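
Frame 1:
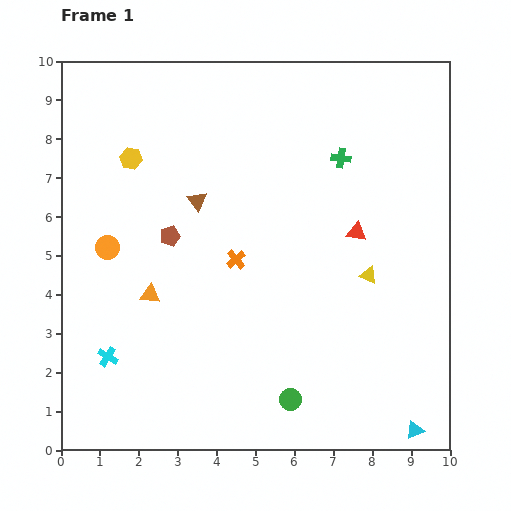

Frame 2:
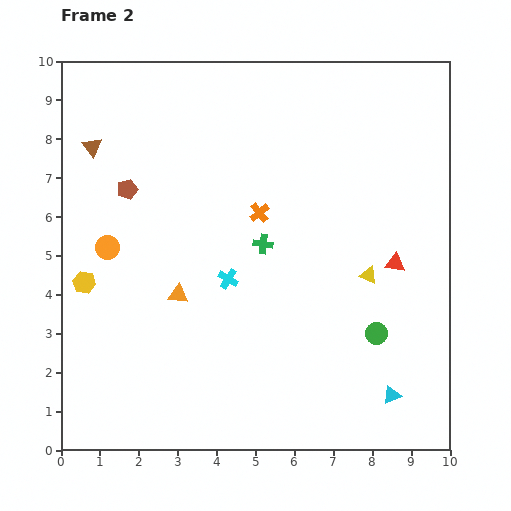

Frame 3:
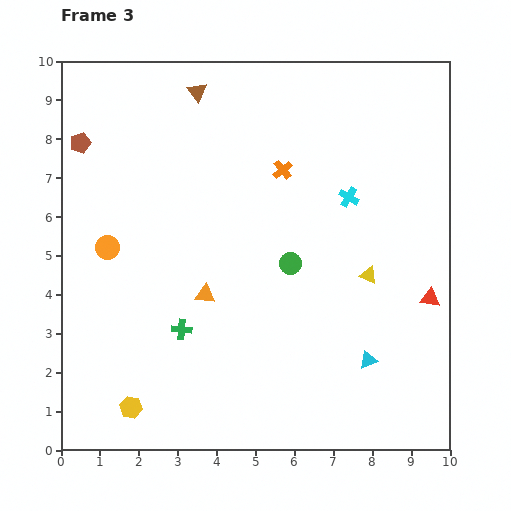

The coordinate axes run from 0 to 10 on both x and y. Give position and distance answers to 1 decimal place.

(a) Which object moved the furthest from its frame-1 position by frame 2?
the cyan cross

(moved 3.7; next 3.4)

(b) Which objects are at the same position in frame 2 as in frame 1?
the yellow triangle, the orange circle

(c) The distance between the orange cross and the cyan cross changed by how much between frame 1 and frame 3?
-2.3

Distance in frame 1: 4.1. Distance in frame 3: 1.8.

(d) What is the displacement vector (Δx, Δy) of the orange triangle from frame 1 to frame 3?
(1.4, 0.0)

The orange triangle was at (2.3, 4.0) in frame 1 and (3.7, 4.0) in frame 3.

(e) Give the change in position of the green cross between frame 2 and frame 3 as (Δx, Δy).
(-2.1, -2.2)

The green cross was at (5.2, 5.3) in frame 2 and (3.1, 3.1) in frame 3.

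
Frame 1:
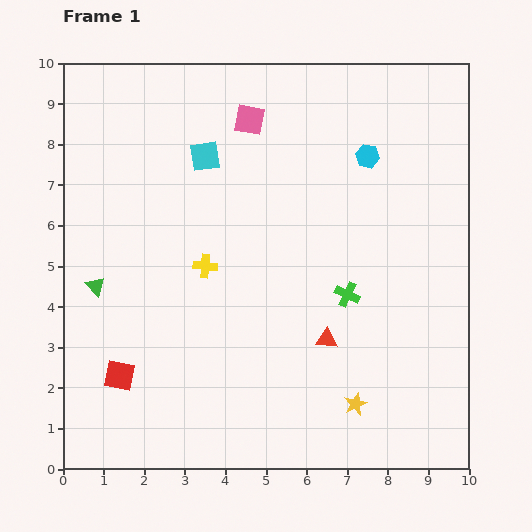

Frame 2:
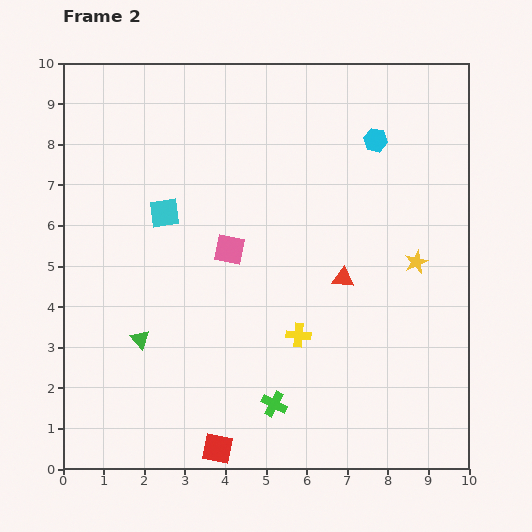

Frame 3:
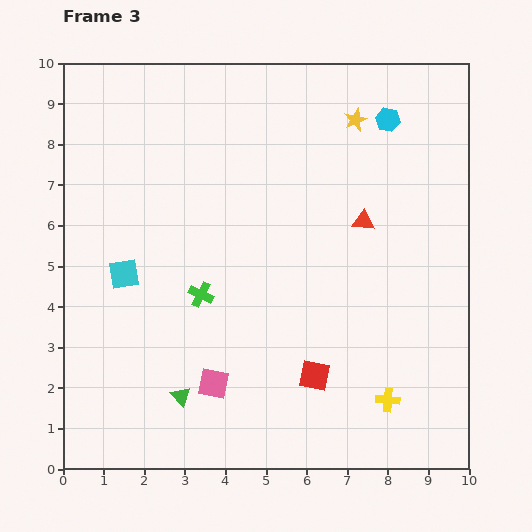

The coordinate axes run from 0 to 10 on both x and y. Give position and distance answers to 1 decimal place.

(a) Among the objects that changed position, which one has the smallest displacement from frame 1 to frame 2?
the cyan hexagon

(moved 0.4)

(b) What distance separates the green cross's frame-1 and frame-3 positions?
3.6

The green cross moved from (7.0, 4.3) to (3.4, 4.3), a distance of √(3.6² + 0.0²) ≈ 3.6.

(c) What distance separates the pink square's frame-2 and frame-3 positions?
3.3

The pink square moved from (4.1, 5.4) to (3.7, 2.1), a distance of √(0.4² + 3.3²) ≈ 3.3.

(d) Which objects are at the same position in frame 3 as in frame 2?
none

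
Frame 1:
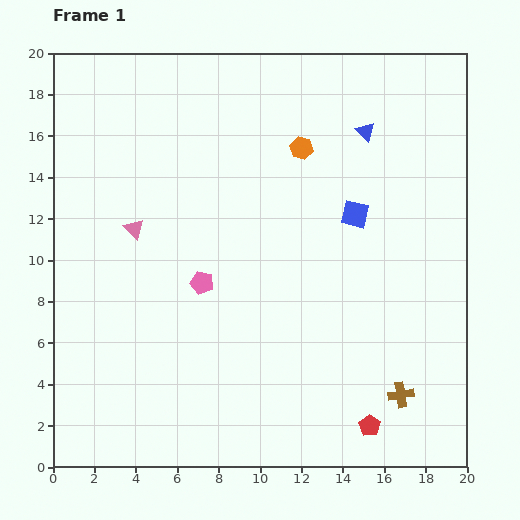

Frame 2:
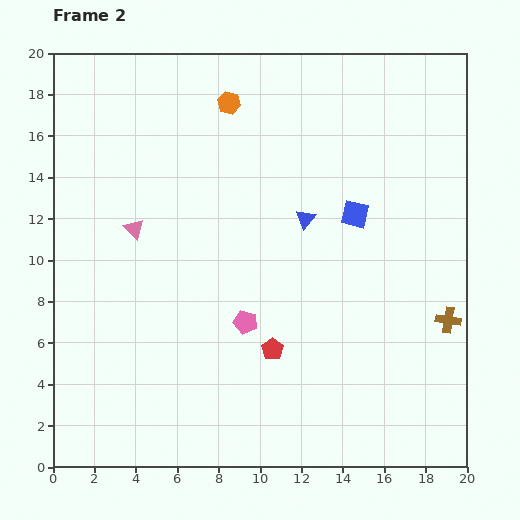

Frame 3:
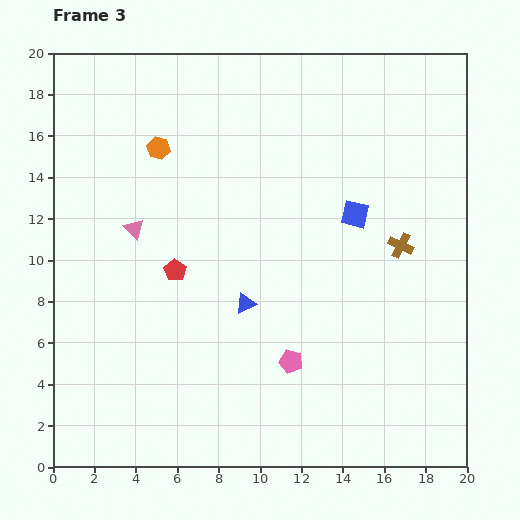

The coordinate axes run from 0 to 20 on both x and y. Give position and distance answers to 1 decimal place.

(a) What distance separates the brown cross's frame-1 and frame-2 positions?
4.3

The brown cross moved from (16.8, 3.5) to (19.1, 7.1), a distance of √(2.3² + 3.6²) ≈ 4.3.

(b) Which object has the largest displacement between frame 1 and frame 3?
the red pentagon

(moved 12.0; next 10.1)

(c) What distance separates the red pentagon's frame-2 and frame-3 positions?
6.0

The red pentagon moved from (10.6, 5.7) to (5.9, 9.5), a distance of √(4.7² + 3.8²) ≈ 6.0.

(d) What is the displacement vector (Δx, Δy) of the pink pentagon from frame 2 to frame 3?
(2.2, -1.9)

The pink pentagon was at (9.3, 7.0) in frame 2 and (11.5, 5.1) in frame 3.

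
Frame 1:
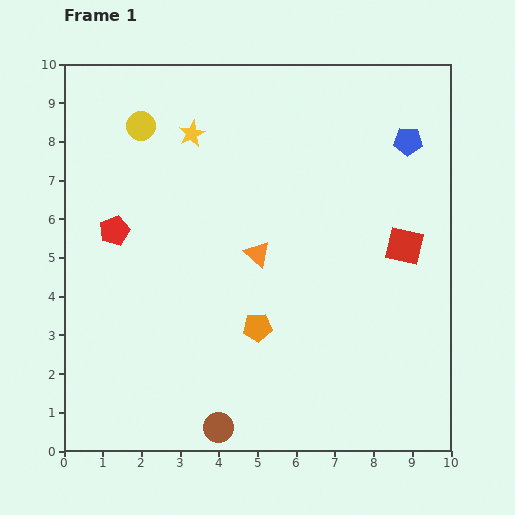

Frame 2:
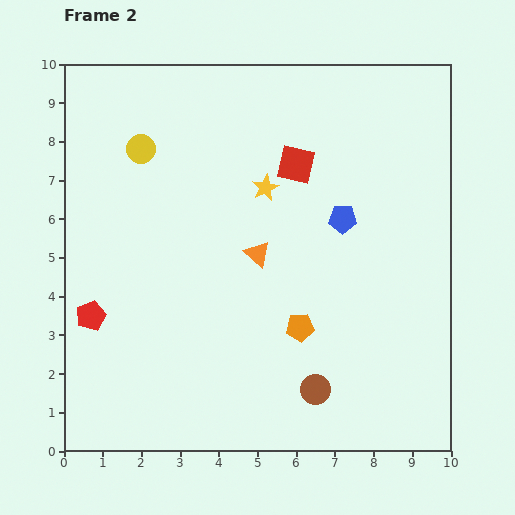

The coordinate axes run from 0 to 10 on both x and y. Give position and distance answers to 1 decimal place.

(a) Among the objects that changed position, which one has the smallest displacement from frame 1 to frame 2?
the yellow circle

(moved 0.6)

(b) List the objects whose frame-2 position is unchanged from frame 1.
the orange triangle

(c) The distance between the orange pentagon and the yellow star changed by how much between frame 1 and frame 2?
-1.6

Distance in frame 1: 5.3. Distance in frame 2: 3.7.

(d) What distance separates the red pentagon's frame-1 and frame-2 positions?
2.3

The red pentagon moved from (1.3, 5.7) to (0.7, 3.5), a distance of √(0.6² + 2.2²) ≈ 2.3.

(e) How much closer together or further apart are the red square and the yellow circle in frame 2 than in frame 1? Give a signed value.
-3.5

Distance in frame 1: 7.5. Distance in frame 2: 4.0.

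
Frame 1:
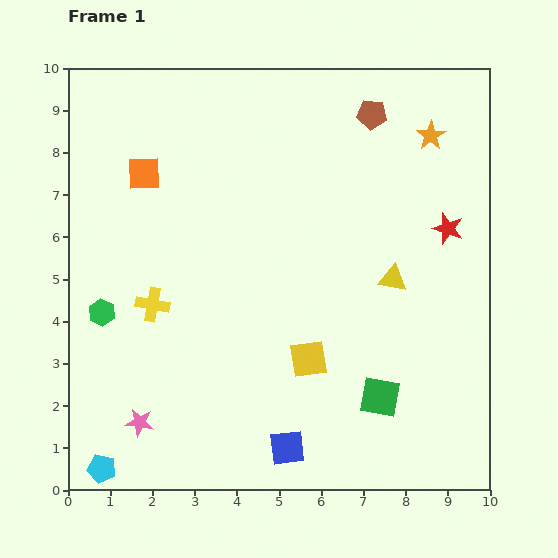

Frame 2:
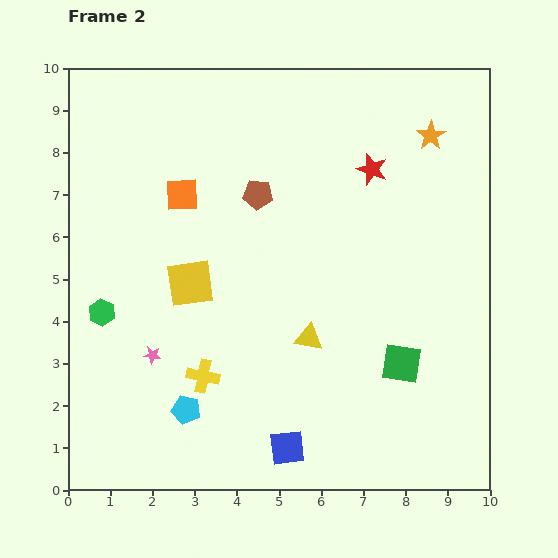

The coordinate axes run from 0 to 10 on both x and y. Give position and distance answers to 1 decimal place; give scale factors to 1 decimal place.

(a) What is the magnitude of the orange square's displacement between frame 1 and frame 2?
1.0

The orange square moved from (1.8, 7.5) to (2.7, 7.0), a distance of √(0.9² + 0.5²) ≈ 1.0.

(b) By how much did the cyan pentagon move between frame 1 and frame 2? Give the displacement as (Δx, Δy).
(2.0, 1.4)

The cyan pentagon was at (0.8, 0.5) in frame 1 and (2.8, 1.9) in frame 2.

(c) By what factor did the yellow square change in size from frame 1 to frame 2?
1.3×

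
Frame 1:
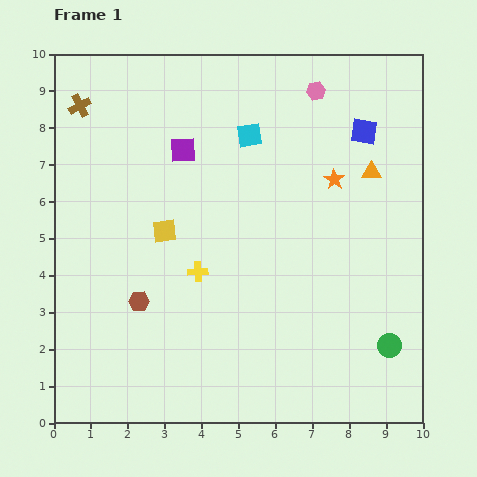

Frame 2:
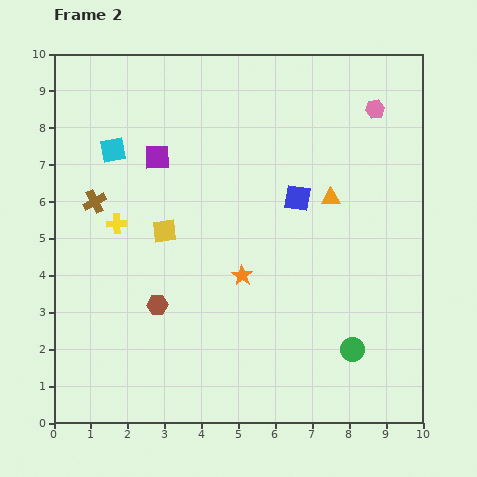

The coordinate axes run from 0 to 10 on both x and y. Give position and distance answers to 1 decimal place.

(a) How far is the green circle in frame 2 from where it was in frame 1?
1.0

The green circle moved from (9.1, 2.1) to (8.1, 2.0), a distance of √(1.0² + 0.1²) ≈ 1.0.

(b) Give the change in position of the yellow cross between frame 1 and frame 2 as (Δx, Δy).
(-2.2, 1.3)

The yellow cross was at (3.9, 4.1) in frame 1 and (1.7, 5.4) in frame 2.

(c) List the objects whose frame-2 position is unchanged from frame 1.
the yellow square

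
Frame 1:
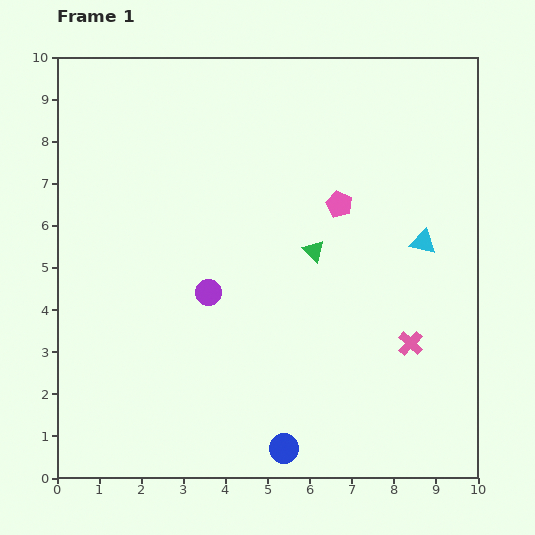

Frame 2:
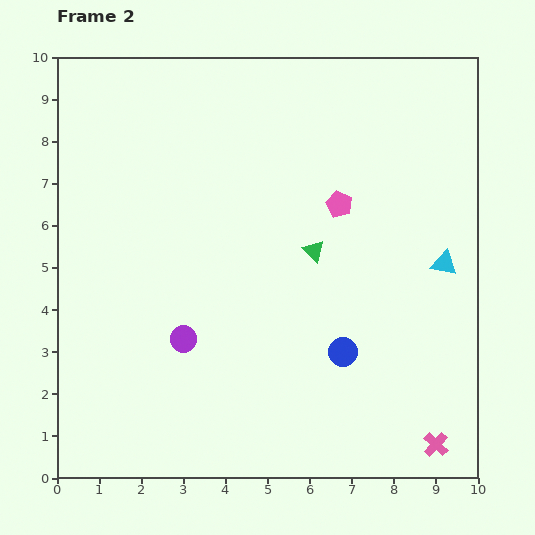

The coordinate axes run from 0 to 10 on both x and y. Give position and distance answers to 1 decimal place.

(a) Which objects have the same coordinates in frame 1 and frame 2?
the pink pentagon, the green triangle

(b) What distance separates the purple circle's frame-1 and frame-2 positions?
1.3

The purple circle moved from (3.6, 4.4) to (3.0, 3.3), a distance of √(0.6² + 1.1²) ≈ 1.3.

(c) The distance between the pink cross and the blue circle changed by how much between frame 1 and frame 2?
-0.8

Distance in frame 1: 3.9. Distance in frame 2: 3.1.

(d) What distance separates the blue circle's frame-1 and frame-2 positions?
2.7

The blue circle moved from (5.4, 0.7) to (6.8, 3.0), a distance of √(1.4² + 2.3²) ≈ 2.7.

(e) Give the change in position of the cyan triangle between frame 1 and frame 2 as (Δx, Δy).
(0.5, -0.5)

The cyan triangle was at (8.7, 5.6) in frame 1 and (9.2, 5.1) in frame 2.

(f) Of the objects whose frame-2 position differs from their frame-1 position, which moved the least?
the cyan triangle

(moved 0.7)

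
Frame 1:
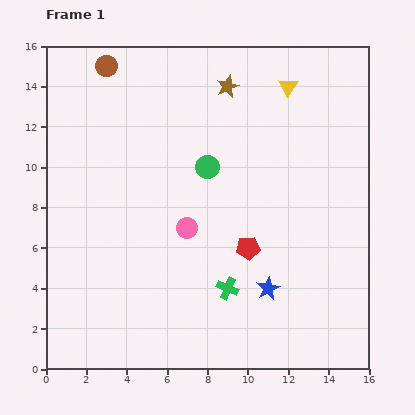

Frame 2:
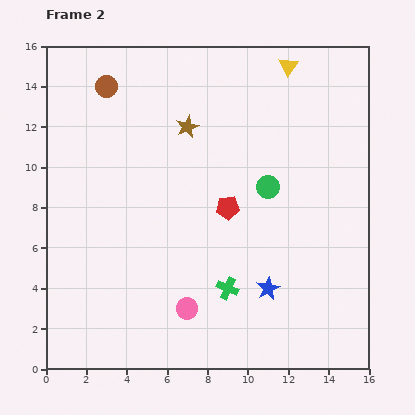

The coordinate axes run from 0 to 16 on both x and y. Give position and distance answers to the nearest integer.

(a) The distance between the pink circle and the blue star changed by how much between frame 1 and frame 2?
-1

Distance in frame 1: 5. Distance in frame 2: 4.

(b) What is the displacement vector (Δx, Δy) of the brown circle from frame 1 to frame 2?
(0, -1)

The brown circle was at (3, 15) in frame 1 and (3, 14) in frame 2.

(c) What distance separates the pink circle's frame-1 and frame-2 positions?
4

The pink circle moved from (7, 7) to (7, 3), a distance of √(0² + 4²) ≈ 4.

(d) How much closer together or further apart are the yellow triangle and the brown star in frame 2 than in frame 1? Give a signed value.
+3

Distance in frame 1: 3. Distance in frame 2: 6.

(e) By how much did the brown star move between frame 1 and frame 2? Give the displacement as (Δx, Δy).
(-2, -2)

The brown star was at (9, 14) in frame 1 and (7, 12) in frame 2.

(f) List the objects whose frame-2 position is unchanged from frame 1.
the blue star, the green cross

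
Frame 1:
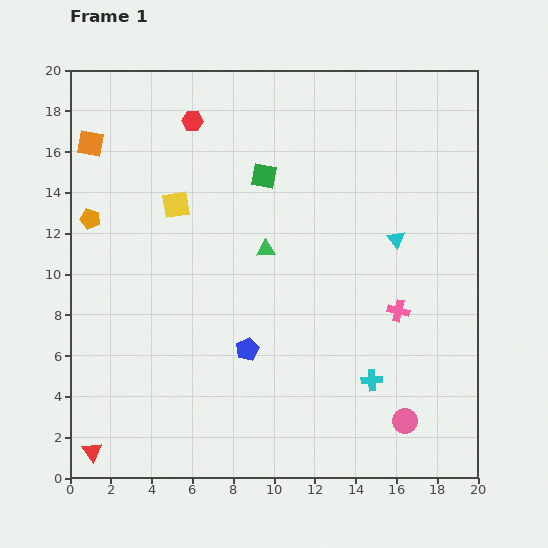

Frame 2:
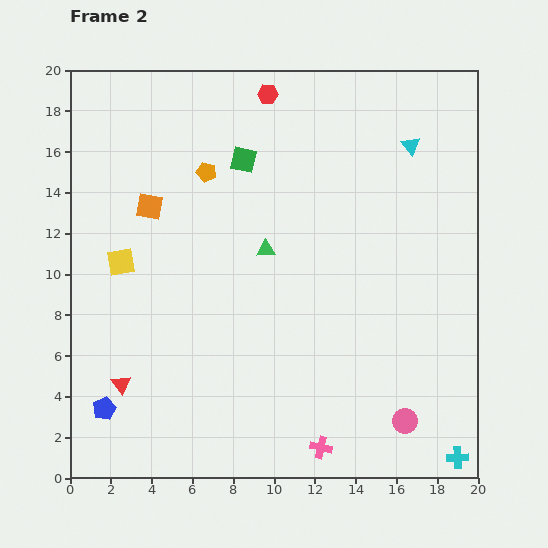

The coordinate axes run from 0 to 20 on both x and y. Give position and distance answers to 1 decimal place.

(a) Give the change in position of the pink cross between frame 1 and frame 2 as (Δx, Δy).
(-3.8, -6.7)

The pink cross was at (16.1, 8.2) in frame 1 and (12.3, 1.5) in frame 2.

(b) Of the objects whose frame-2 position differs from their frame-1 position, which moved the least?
the green square

(moved 1.3)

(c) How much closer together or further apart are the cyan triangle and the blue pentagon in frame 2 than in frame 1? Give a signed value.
+10.7

Distance in frame 1: 9.1. Distance in frame 2: 19.8.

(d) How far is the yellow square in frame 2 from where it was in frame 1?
3.9

The yellow square moved from (5.2, 13.4) to (2.5, 10.6), a distance of √(2.7² + 2.8²) ≈ 3.9.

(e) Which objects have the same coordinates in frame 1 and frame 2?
the pink circle, the green triangle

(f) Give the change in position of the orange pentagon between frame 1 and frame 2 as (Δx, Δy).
(5.7, 2.3)

The orange pentagon was at (1.0, 12.7) in frame 1 and (6.7, 15.0) in frame 2.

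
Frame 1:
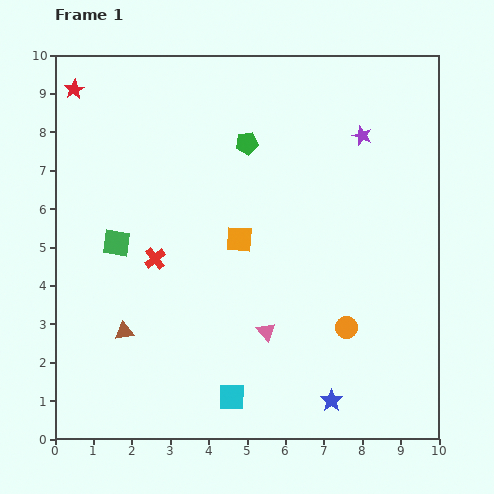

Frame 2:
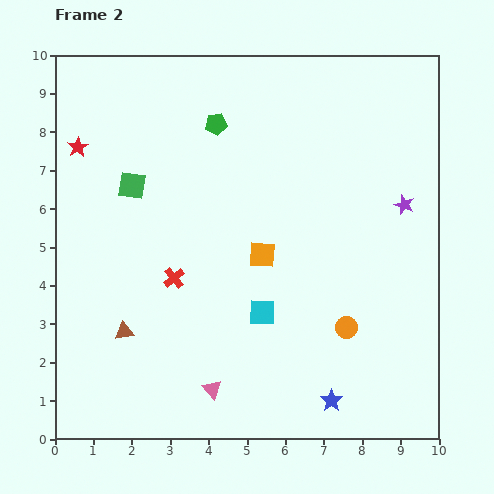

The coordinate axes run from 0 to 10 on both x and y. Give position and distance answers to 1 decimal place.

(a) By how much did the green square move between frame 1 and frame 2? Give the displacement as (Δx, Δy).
(0.4, 1.5)

The green square was at (1.6, 5.1) in frame 1 and (2.0, 6.6) in frame 2.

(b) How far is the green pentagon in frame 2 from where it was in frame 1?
0.9

The green pentagon moved from (5.0, 7.7) to (4.2, 8.2), a distance of √(0.8² + 0.5²) ≈ 0.9.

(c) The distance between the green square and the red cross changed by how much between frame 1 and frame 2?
+1.5

Distance in frame 1: 1.1. Distance in frame 2: 2.6.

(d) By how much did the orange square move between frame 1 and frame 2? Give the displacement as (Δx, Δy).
(0.6, -0.4)

The orange square was at (4.8, 5.2) in frame 1 and (5.4, 4.8) in frame 2.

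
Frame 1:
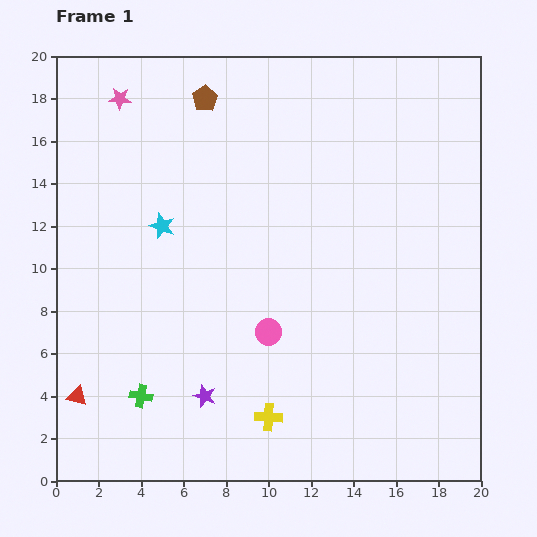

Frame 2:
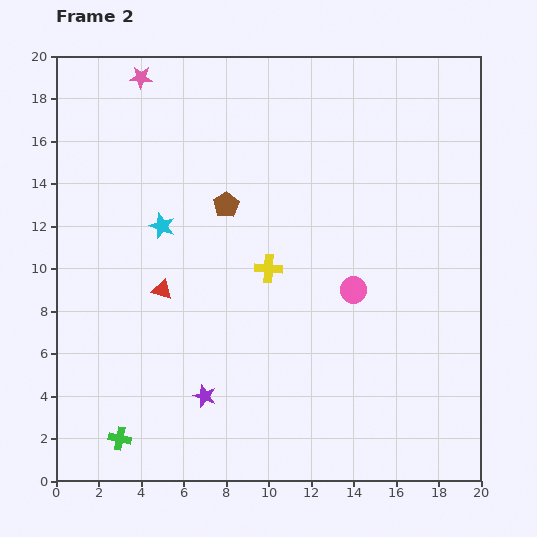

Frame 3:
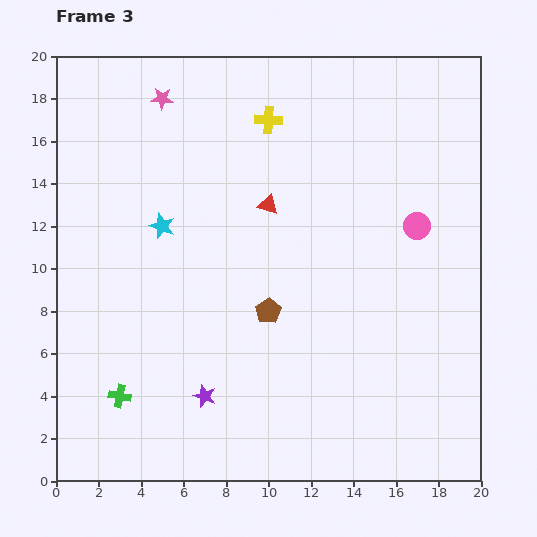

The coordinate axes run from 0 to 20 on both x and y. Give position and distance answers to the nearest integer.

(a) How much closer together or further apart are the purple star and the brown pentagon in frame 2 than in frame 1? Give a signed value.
-5

Distance in frame 1: 14. Distance in frame 2: 9.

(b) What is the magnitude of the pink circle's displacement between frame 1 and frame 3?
9

The pink circle moved from (10, 7) to (17, 12), a distance of √(7² + 5²) ≈ 9.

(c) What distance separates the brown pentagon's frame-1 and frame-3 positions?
10

The brown pentagon moved from (7, 18) to (10, 8), a distance of √(3² + 10²) ≈ 10.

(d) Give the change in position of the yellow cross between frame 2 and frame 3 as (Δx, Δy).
(0, 7)

The yellow cross was at (10, 10) in frame 2 and (10, 17) in frame 3.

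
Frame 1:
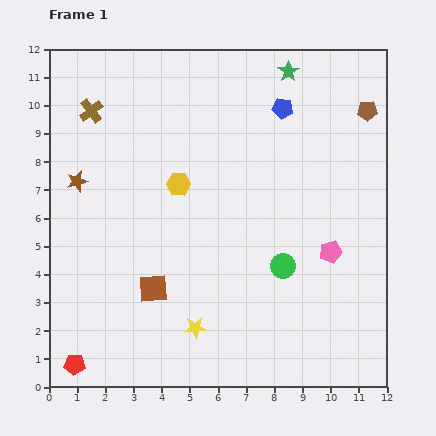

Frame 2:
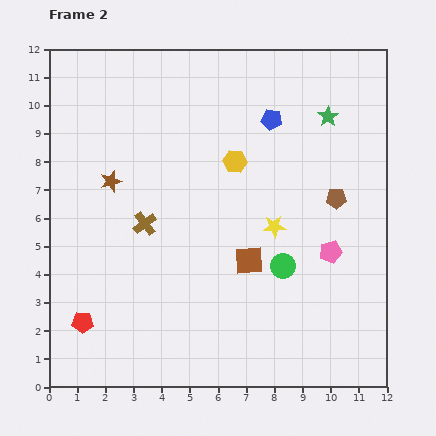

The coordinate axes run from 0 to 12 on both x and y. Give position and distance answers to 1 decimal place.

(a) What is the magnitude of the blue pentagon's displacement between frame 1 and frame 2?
0.6

The blue pentagon moved from (8.3, 9.9) to (7.9, 9.5), a distance of √(0.4² + 0.4²) ≈ 0.6.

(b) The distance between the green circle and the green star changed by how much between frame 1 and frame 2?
-1.4

Distance in frame 1: 6.9. Distance in frame 2: 5.5.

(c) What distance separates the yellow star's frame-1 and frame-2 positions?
4.6

The yellow star moved from (5.2, 2.1) to (8.0, 5.7), a distance of √(2.8² + 3.6²) ≈ 4.6.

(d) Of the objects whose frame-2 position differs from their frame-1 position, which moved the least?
the blue pentagon

(moved 0.6)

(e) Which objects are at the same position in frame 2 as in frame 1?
the green circle, the pink pentagon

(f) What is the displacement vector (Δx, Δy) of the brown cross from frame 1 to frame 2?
(1.9, -4.0)

The brown cross was at (1.5, 9.8) in frame 1 and (3.4, 5.8) in frame 2.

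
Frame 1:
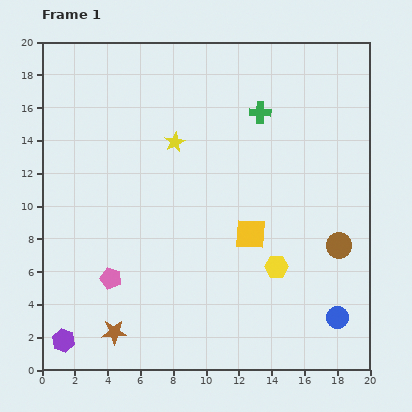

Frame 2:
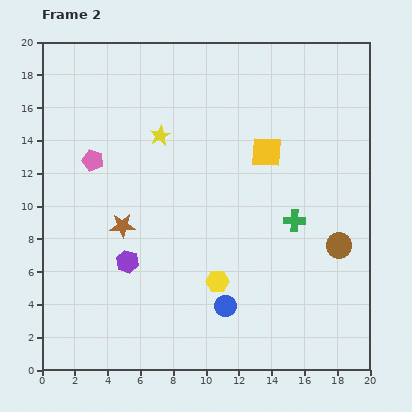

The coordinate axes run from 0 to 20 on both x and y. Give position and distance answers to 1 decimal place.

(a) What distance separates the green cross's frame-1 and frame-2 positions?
6.9

The green cross moved from (13.3, 15.7) to (15.4, 9.1), a distance of √(2.1² + 6.6²) ≈ 6.9.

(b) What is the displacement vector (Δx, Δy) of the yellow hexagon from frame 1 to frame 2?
(-3.6, -0.9)

The yellow hexagon was at (14.3, 6.3) in frame 1 and (10.7, 5.4) in frame 2.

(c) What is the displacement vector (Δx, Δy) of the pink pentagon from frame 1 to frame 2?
(-1.1, 7.2)

The pink pentagon was at (4.2, 5.6) in frame 1 and (3.1, 12.8) in frame 2.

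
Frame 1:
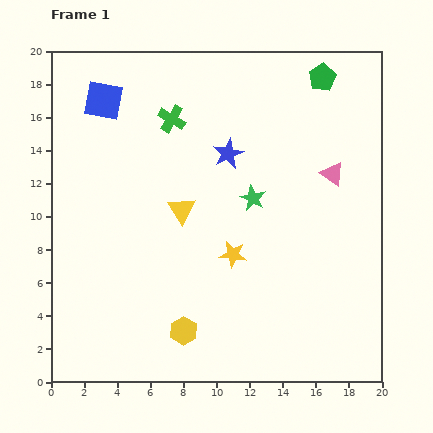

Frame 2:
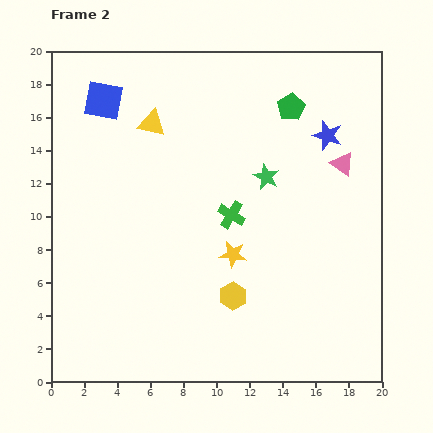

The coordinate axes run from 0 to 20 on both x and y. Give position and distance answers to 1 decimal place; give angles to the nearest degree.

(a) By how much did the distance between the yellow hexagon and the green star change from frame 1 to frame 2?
-1.5

Distance in frame 1: 9.0. Distance in frame 2: 7.5.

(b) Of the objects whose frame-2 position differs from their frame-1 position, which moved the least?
the pink triangle

(moved 0.8)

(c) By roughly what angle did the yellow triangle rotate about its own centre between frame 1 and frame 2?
44° counter-clockwise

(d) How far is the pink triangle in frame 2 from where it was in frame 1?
0.8

The pink triangle moved from (17.0, 12.6) to (17.6, 13.2), a distance of √(0.6² + 0.6²) ≈ 0.8.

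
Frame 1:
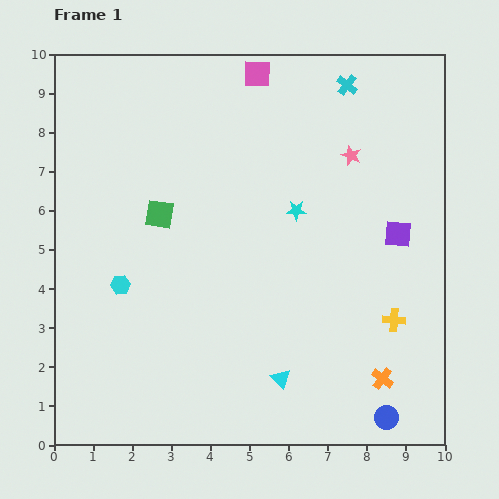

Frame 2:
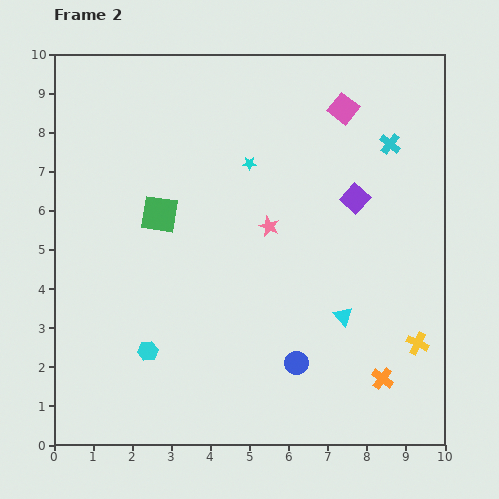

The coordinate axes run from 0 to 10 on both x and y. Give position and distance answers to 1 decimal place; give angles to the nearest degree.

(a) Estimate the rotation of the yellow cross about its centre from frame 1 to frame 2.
21° clockwise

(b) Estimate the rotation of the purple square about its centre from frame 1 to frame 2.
37° clockwise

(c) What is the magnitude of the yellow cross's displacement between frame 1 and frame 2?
0.8

The yellow cross moved from (8.7, 3.2) to (9.3, 2.6), a distance of √(0.6² + 0.6²) ≈ 0.8.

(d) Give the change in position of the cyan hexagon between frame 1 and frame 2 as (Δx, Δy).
(0.7, -1.7)

The cyan hexagon was at (1.7, 4.1) in frame 1 and (2.4, 2.4) in frame 2.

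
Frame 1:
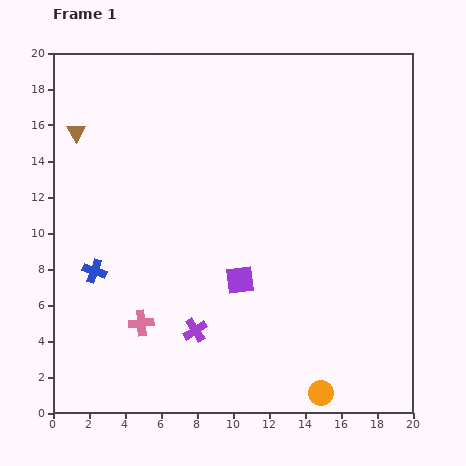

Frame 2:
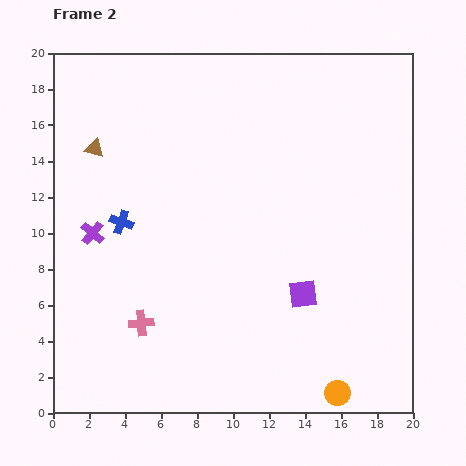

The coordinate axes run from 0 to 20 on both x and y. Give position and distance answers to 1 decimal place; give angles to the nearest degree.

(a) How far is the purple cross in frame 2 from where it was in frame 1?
7.9

The purple cross moved from (7.9, 4.6) to (2.2, 10.0), a distance of √(5.7² + 5.4²) ≈ 7.9.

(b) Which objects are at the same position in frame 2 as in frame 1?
the pink cross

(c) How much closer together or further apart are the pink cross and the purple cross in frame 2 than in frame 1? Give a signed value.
+2.7

Distance in frame 1: 3.0. Distance in frame 2: 5.7.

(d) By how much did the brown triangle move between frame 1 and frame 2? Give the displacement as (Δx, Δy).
(1.0, -0.9)

The brown triangle was at (1.3, 15.6) in frame 1 and (2.3, 14.7) in frame 2.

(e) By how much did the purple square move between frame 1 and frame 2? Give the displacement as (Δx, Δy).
(3.5, -0.8)

The purple square was at (10.4, 7.4) in frame 1 and (13.9, 6.6) in frame 2.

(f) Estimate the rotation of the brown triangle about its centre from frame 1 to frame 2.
43° counter-clockwise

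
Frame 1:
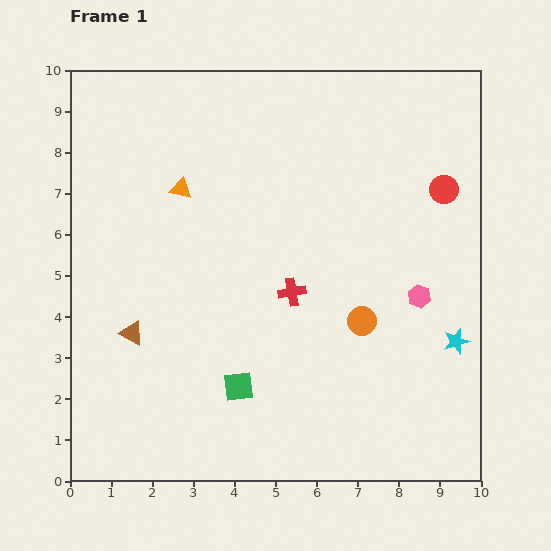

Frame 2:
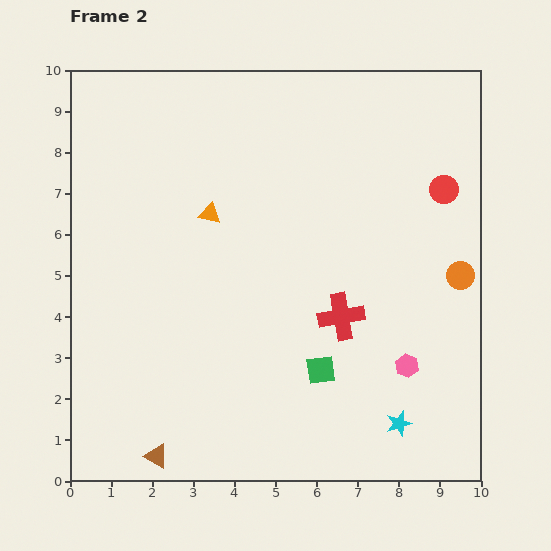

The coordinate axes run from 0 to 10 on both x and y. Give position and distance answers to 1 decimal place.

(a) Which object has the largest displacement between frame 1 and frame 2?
the brown triangle

(moved 3.1; next 2.6)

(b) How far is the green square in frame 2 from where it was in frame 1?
2.0

The green square moved from (4.1, 2.3) to (6.1, 2.7), a distance of √(2.0² + 0.4²) ≈ 2.0.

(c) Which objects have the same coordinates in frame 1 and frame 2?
the red circle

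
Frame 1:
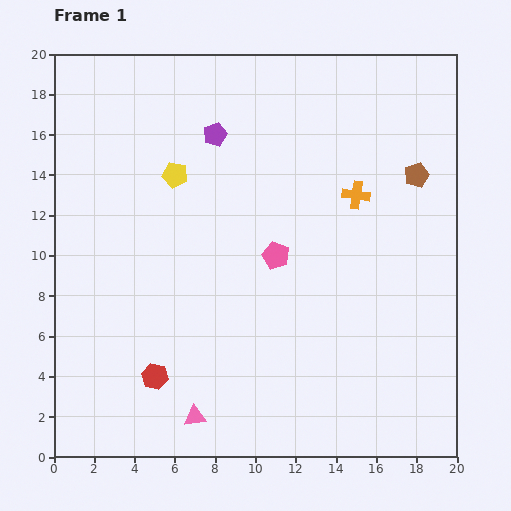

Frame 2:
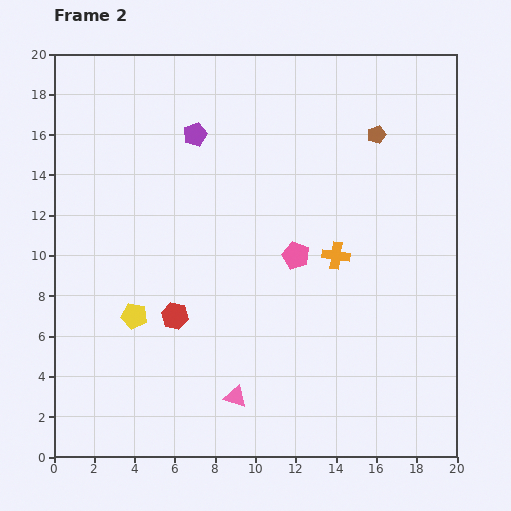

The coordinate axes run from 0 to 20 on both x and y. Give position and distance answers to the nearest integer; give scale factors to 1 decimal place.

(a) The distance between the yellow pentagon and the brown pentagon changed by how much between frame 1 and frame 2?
+3

Distance in frame 1: 12. Distance in frame 2: 15.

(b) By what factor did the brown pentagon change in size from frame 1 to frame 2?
0.7×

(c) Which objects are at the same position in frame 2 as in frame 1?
none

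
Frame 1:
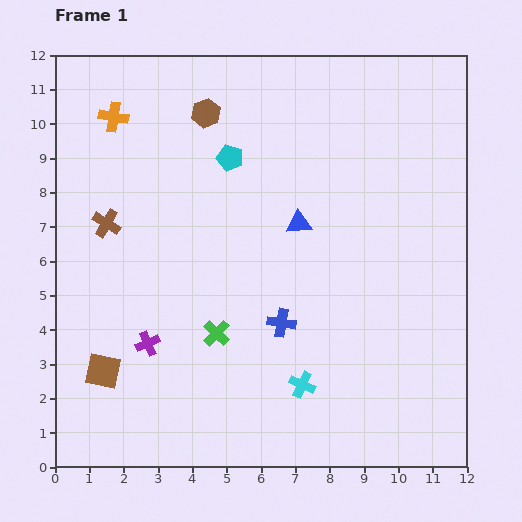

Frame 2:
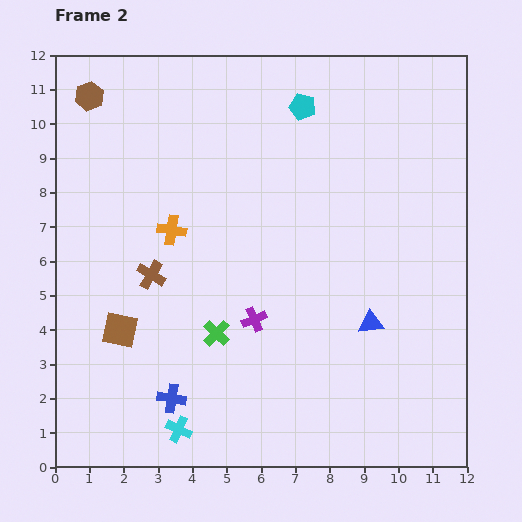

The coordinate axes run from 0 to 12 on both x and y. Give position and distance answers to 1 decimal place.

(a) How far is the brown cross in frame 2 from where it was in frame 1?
2.0

The brown cross moved from (1.5, 7.1) to (2.8, 5.6), a distance of √(1.3² + 1.5²) ≈ 2.0.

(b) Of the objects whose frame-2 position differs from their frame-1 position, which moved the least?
the brown square

(moved 1.3)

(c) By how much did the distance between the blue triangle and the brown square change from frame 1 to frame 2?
+0.2

Distance in frame 1: 7.1. Distance in frame 2: 7.3.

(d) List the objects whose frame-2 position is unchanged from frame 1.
the green cross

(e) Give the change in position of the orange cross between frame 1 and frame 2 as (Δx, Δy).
(1.7, -3.3)

The orange cross was at (1.7, 10.2) in frame 1 and (3.4, 6.9) in frame 2.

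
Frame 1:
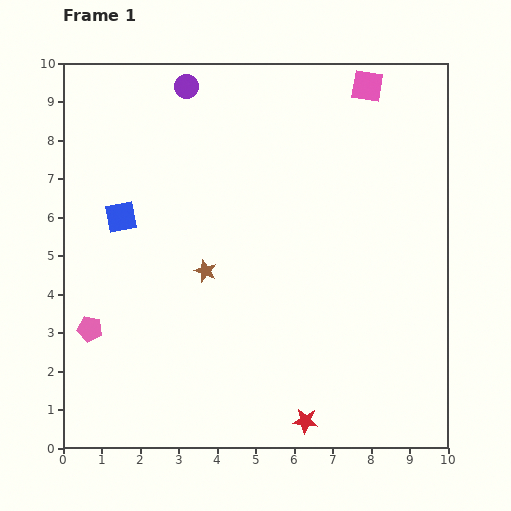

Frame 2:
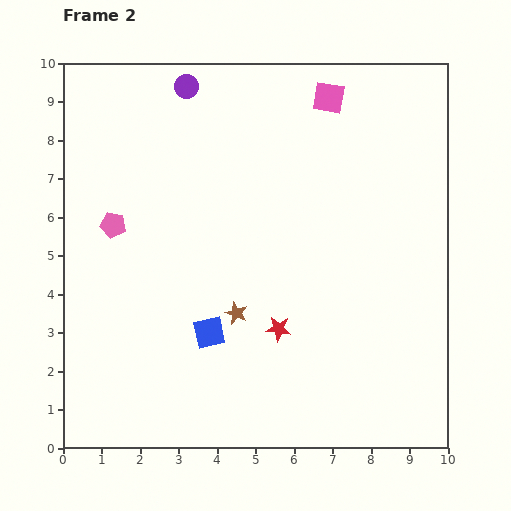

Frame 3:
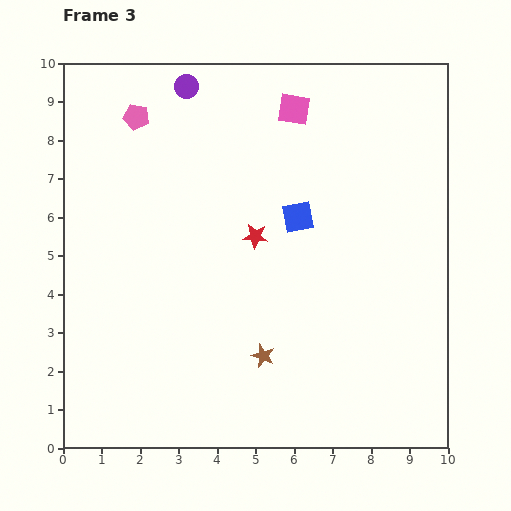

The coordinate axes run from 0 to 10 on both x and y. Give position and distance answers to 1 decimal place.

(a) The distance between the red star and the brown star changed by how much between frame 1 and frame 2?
-3.5

Distance in frame 1: 4.7. Distance in frame 2: 1.2.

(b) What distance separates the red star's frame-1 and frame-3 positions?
5.0

The red star moved from (6.3, 0.7) to (5.0, 5.5), a distance of √(1.3² + 4.8²) ≈ 5.0.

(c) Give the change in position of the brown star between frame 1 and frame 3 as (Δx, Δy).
(1.5, -2.2)

The brown star was at (3.7, 4.6) in frame 1 and (5.2, 2.4) in frame 3.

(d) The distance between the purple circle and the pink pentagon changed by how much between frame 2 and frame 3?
-2.6

Distance in frame 2: 4.1. Distance in frame 3: 1.5.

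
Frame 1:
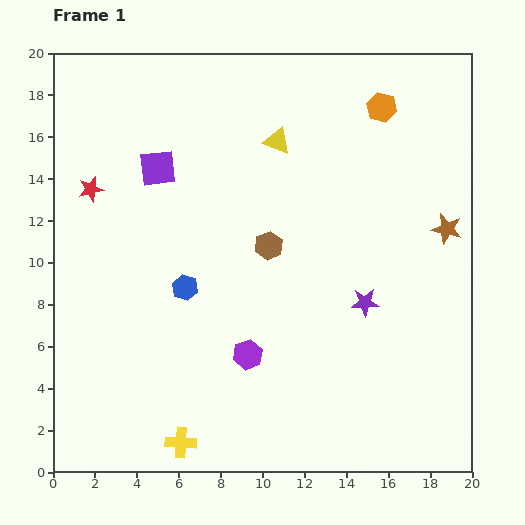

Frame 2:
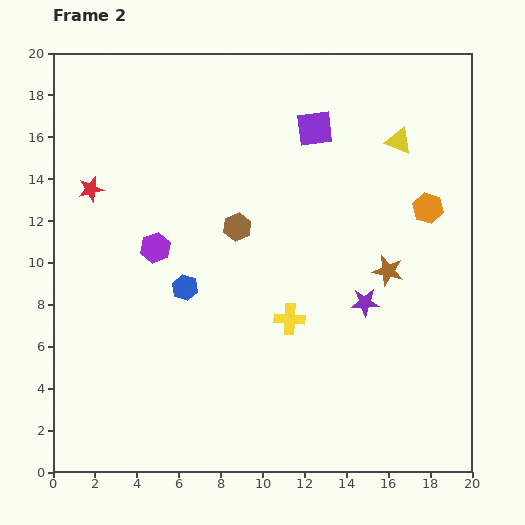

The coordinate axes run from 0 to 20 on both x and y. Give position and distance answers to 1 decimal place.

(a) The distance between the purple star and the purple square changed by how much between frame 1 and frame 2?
-3.2

Distance in frame 1: 11.8. Distance in frame 2: 8.6.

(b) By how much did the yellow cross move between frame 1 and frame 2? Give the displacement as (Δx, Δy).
(5.2, 5.9)

The yellow cross was at (6.1, 1.4) in frame 1 and (11.3, 7.3) in frame 2.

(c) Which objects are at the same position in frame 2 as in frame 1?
the blue hexagon, the red star, the purple star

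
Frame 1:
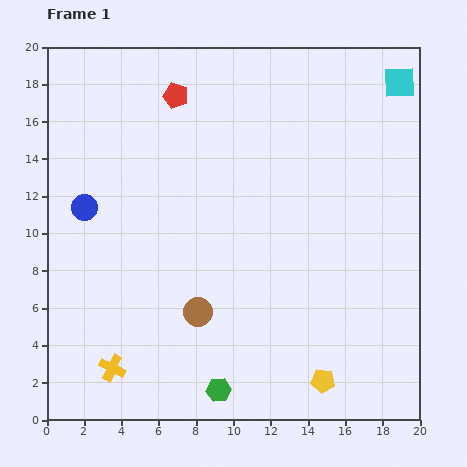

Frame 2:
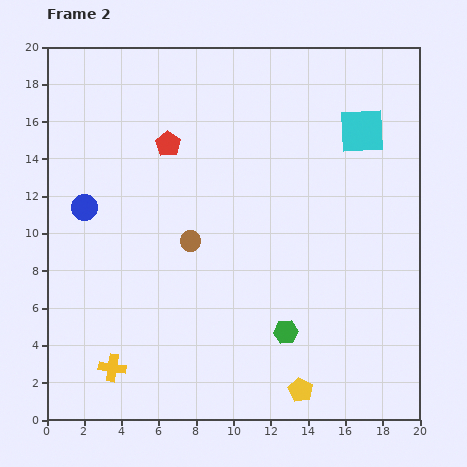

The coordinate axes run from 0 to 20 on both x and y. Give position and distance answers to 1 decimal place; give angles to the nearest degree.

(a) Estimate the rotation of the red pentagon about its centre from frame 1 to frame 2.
17° clockwise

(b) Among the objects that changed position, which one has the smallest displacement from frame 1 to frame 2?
the yellow pentagon

(moved 1.3)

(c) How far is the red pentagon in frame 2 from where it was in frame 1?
2.6

The red pentagon moved from (6.9, 17.4) to (6.5, 14.8), a distance of √(0.4² + 2.6²) ≈ 2.6.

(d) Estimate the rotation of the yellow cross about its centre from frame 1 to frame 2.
17° counter-clockwise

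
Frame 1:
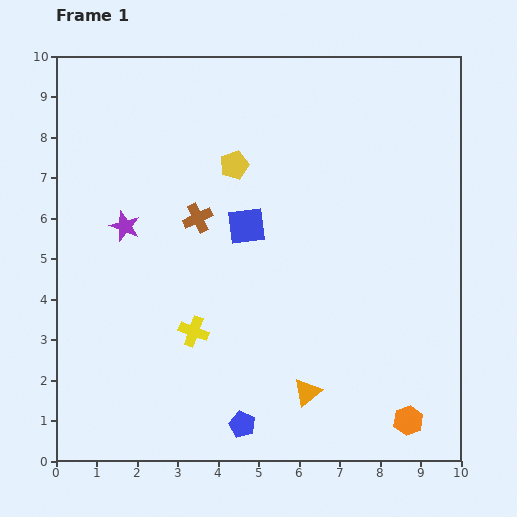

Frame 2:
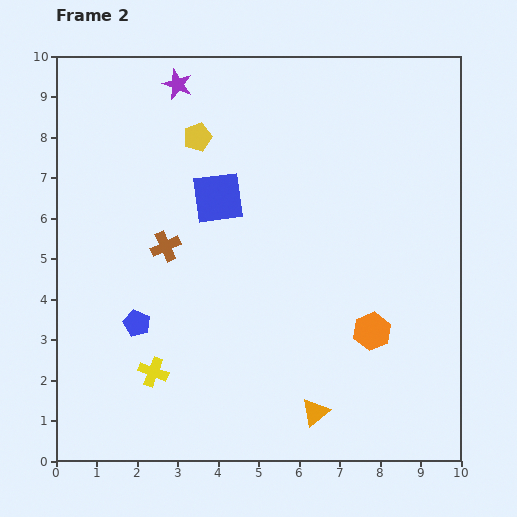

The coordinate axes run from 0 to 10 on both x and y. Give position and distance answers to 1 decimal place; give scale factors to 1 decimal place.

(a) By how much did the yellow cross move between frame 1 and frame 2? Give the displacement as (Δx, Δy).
(-1.0, -1.0)

The yellow cross was at (3.4, 3.2) in frame 1 and (2.4, 2.2) in frame 2.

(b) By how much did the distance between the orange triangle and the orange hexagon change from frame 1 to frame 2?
-0.2

Distance in frame 1: 2.6. Distance in frame 2: 2.4.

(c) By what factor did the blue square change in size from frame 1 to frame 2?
1.4×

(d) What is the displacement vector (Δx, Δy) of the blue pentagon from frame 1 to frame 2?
(-2.6, 2.5)

The blue pentagon was at (4.6, 0.9) in frame 1 and (2.0, 3.4) in frame 2.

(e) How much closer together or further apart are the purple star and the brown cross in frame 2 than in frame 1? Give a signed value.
+2.2

Distance in frame 1: 1.8. Distance in frame 2: 4.0.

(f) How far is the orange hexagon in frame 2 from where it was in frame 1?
2.4

The orange hexagon moved from (8.7, 1.0) to (7.8, 3.2), a distance of √(0.9² + 2.2²) ≈ 2.4.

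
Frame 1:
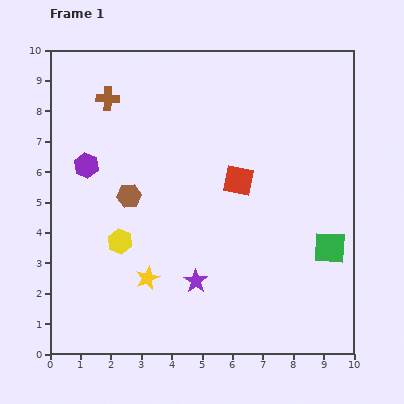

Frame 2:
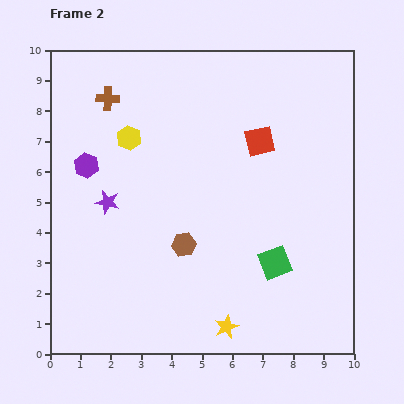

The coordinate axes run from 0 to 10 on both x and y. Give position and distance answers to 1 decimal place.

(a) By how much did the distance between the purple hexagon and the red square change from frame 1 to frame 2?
+0.8

Distance in frame 1: 5.0. Distance in frame 2: 5.8.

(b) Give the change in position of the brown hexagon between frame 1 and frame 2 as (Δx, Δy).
(1.8, -1.6)

The brown hexagon was at (2.6, 5.2) in frame 1 and (4.4, 3.6) in frame 2.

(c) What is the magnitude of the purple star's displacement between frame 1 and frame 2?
3.9

The purple star moved from (4.8, 2.4) to (1.9, 5.0), a distance of √(2.9² + 2.6²) ≈ 3.9.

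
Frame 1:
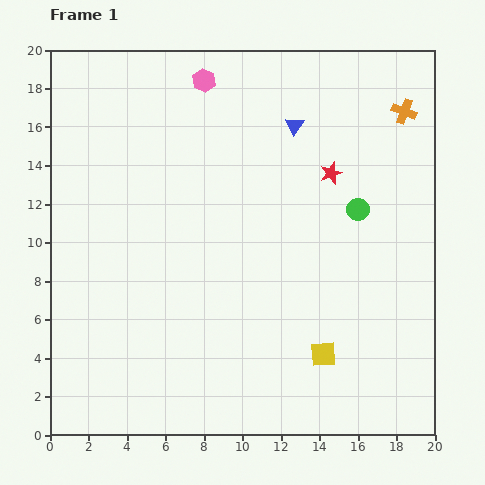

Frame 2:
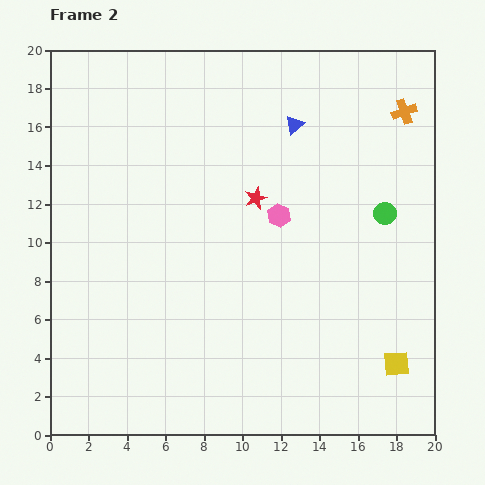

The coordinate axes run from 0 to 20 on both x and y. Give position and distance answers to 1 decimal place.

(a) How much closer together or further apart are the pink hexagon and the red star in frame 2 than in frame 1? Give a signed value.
-6.7

Distance in frame 1: 8.2. Distance in frame 2: 1.5.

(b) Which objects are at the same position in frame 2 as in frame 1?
the orange cross, the blue triangle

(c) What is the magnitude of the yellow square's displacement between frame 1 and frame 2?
3.8

The yellow square moved from (14.2, 4.2) to (18.0, 3.7), a distance of √(3.8² + 0.5²) ≈ 3.8.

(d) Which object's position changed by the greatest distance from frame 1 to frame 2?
the pink hexagon

(moved 8.0; next 4.1)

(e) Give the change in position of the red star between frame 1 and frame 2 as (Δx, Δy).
(-3.9, -1.3)

The red star was at (14.6, 13.6) in frame 1 and (10.7, 12.3) in frame 2.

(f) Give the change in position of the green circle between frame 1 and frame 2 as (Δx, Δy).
(1.4, -0.2)

The green circle was at (16.0, 11.7) in frame 1 and (17.4, 11.5) in frame 2.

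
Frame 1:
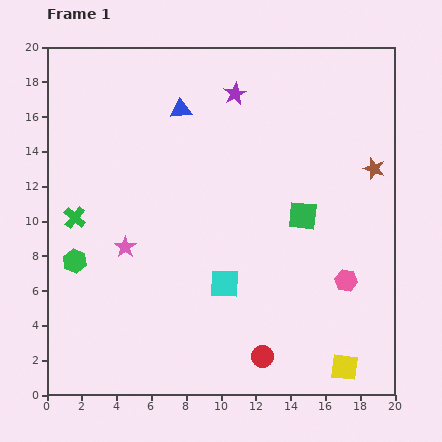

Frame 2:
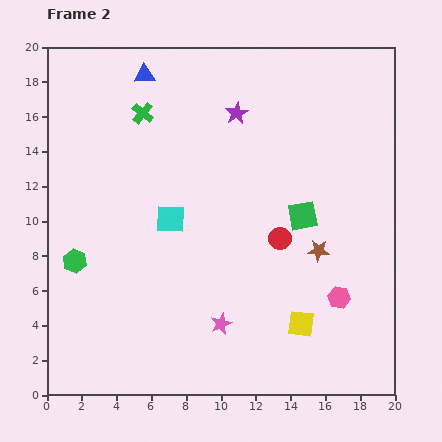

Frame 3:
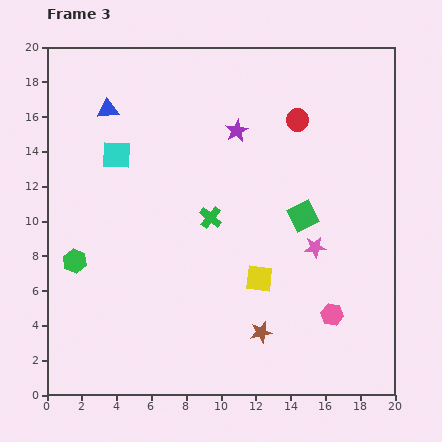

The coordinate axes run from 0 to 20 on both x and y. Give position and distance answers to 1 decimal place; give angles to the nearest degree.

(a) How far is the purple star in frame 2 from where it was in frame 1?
1.1

The purple star moved from (10.8, 17.3) to (10.9, 16.2), a distance of √(0.1² + 1.1²) ≈ 1.1.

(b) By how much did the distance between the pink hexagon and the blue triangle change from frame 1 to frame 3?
+3.9

Distance in frame 1: 13.6. Distance in frame 3: 17.5.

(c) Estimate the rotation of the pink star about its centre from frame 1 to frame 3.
30° clockwise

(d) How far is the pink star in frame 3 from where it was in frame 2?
7.0

The pink star moved from (10.0, 4.1) to (15.4, 8.5), a distance of √(5.4² + 4.4²) ≈ 7.0.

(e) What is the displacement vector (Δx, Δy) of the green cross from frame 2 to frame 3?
(3.9, -6.0)

The green cross was at (5.5, 16.2) in frame 2 and (9.4, 10.2) in frame 3.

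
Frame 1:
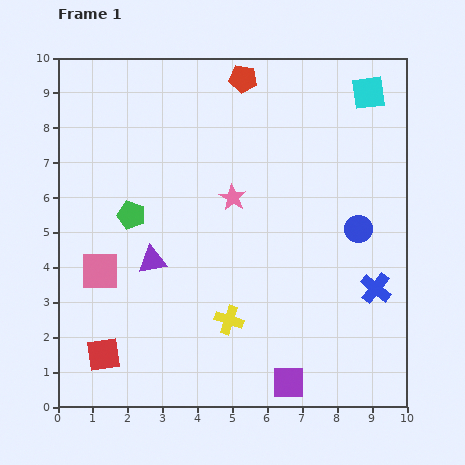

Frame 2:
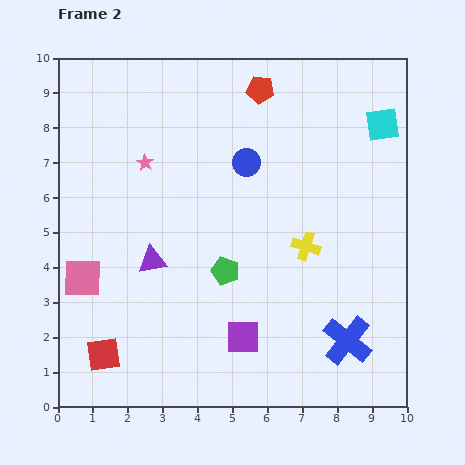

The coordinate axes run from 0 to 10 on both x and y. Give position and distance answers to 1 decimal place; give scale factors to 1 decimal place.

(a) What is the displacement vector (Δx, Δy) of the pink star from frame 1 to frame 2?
(-2.5, 1.0)

The pink star was at (5.0, 6.0) in frame 1 and (2.5, 7.0) in frame 2.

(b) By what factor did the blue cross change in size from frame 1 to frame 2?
1.6×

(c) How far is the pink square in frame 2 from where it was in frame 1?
0.5

The pink square moved from (1.2, 3.9) to (0.7, 3.7), a distance of √(0.5² + 0.2²) ≈ 0.5.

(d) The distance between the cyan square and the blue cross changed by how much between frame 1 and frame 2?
+0.7

Distance in frame 1: 5.6. Distance in frame 2: 6.3.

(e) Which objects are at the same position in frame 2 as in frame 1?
the purple triangle, the red square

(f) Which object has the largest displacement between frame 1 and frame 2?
the blue circle

(moved 3.7; next 3.1)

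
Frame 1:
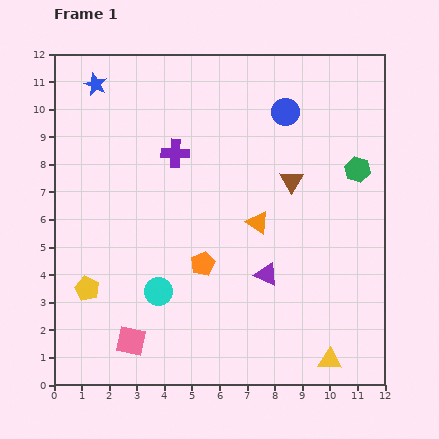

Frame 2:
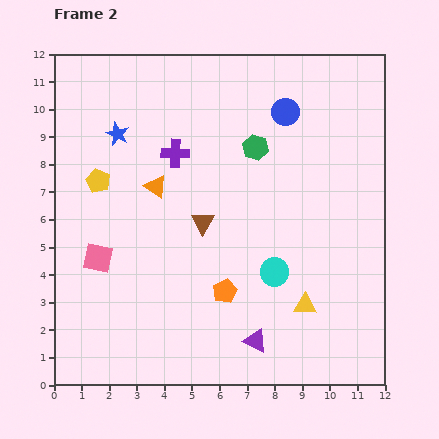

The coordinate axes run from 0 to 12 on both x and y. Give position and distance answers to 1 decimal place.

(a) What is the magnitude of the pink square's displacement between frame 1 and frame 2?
3.2

The pink square moved from (2.8, 1.6) to (1.6, 4.6), a distance of √(1.2² + 3.0²) ≈ 3.2.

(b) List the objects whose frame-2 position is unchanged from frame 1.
the purple cross, the blue circle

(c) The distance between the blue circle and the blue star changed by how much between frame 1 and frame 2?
-0.8

Distance in frame 1: 7.0. Distance in frame 2: 6.2.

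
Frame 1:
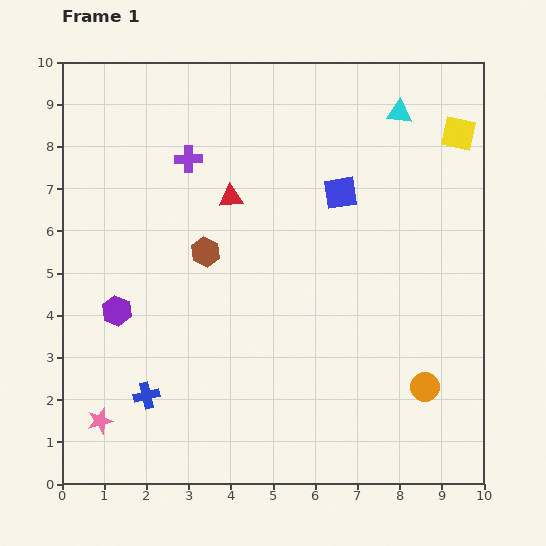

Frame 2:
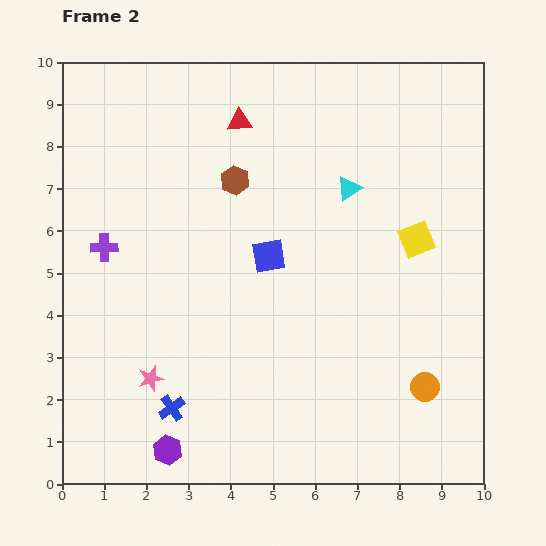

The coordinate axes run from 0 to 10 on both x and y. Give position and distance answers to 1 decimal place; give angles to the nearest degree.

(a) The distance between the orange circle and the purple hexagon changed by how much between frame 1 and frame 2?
-1.2

Distance in frame 1: 7.5. Distance in frame 2: 6.3.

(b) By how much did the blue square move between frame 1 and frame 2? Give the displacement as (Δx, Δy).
(-1.7, -1.5)

The blue square was at (6.6, 6.9) in frame 1 and (4.9, 5.4) in frame 2.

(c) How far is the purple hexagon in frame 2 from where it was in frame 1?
3.5

The purple hexagon moved from (1.3, 4.1) to (2.5, 0.8), a distance of √(1.2² + 3.3²) ≈ 3.5.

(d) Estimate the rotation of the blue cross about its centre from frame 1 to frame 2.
21° counter-clockwise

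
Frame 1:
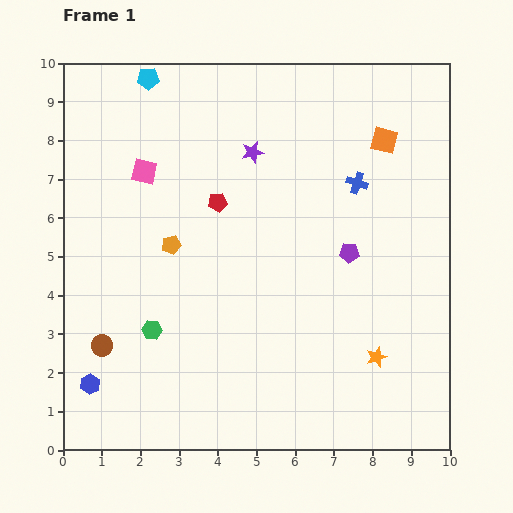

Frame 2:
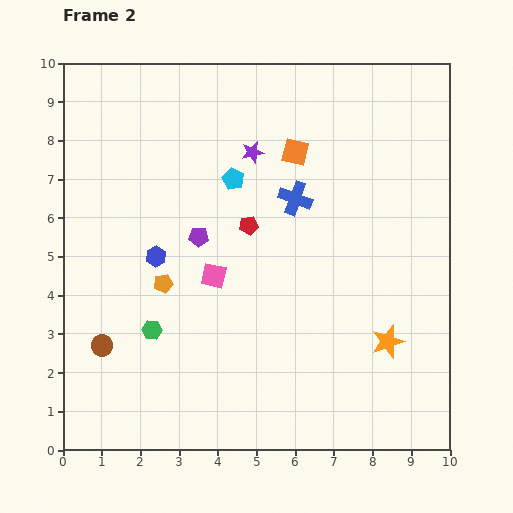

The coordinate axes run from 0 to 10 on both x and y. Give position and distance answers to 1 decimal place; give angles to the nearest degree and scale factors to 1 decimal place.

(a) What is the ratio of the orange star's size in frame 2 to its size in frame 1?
1.6×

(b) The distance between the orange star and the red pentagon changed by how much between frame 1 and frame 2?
-1.0

Distance in frame 1: 5.7. Distance in frame 2: 4.7.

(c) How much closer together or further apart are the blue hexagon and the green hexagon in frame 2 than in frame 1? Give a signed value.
-0.2

Distance in frame 1: 2.1. Distance in frame 2: 1.9.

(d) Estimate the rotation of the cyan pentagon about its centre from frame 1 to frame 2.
28° clockwise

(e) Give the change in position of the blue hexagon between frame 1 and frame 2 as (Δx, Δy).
(1.7, 3.3)

The blue hexagon was at (0.7, 1.7) in frame 1 and (2.4, 5.0) in frame 2.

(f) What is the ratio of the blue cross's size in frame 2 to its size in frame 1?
1.6×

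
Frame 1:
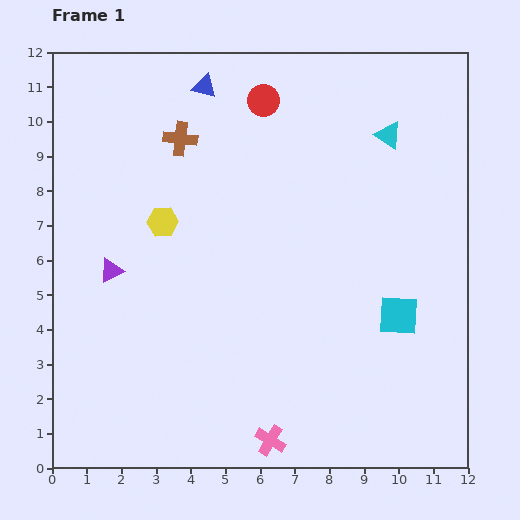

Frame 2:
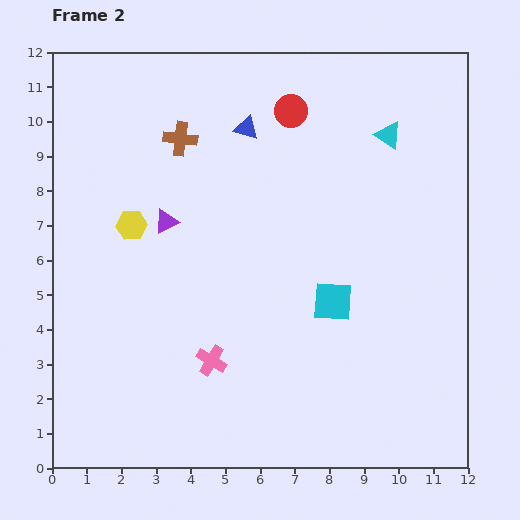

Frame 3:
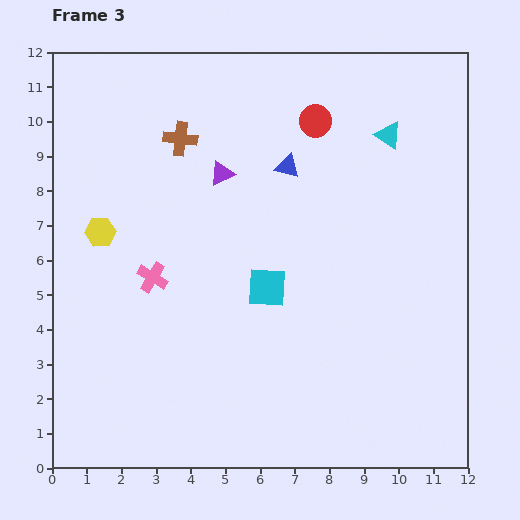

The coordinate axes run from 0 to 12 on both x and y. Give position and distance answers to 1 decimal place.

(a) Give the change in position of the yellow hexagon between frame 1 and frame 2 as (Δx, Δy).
(-0.9, -0.1)

The yellow hexagon was at (3.2, 7.1) in frame 1 and (2.3, 7.0) in frame 2.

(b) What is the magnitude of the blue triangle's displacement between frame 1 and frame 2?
1.7

The blue triangle moved from (4.4, 11.0) to (5.6, 9.8), a distance of √(1.2² + 1.2²) ≈ 1.7.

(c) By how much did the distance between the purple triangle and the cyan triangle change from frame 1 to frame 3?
-4.0

Distance in frame 1: 8.9. Distance in frame 3: 4.9.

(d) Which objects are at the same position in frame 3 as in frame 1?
the cyan triangle, the brown cross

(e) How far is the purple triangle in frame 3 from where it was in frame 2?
2.1

The purple triangle moved from (3.3, 7.1) to (4.9, 8.5), a distance of √(1.6² + 1.4²) ≈ 2.1.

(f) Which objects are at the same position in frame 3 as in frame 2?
the cyan triangle, the brown cross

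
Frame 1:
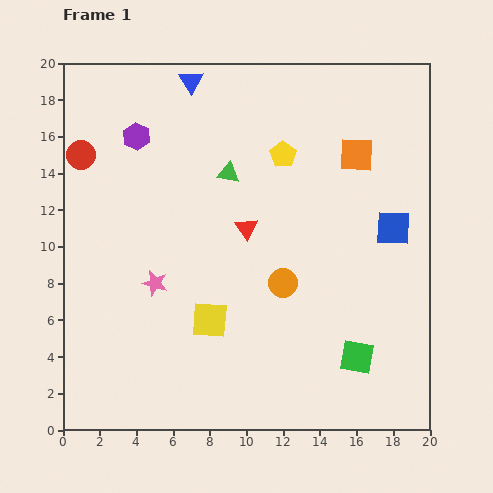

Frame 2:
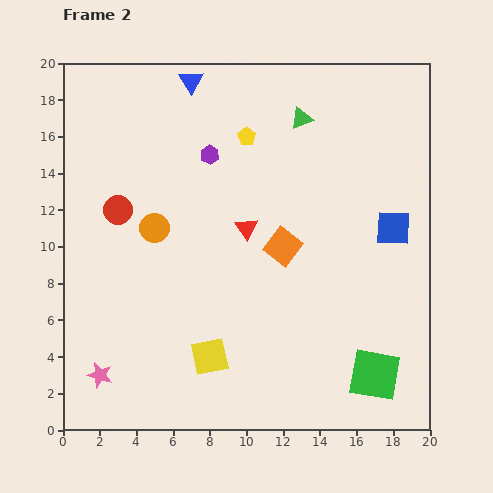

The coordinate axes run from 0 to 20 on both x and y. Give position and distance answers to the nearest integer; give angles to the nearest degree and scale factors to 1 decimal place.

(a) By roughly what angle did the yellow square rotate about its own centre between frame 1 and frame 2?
16° counter-clockwise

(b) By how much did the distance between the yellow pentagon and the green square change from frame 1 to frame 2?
+3

Distance in frame 1: 12. Distance in frame 2: 15.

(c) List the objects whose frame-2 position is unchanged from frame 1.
the blue triangle, the red triangle, the blue square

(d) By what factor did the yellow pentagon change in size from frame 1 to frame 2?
0.7×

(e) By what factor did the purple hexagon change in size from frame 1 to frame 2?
0.7×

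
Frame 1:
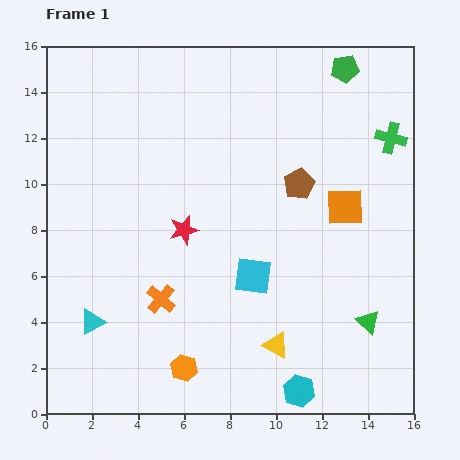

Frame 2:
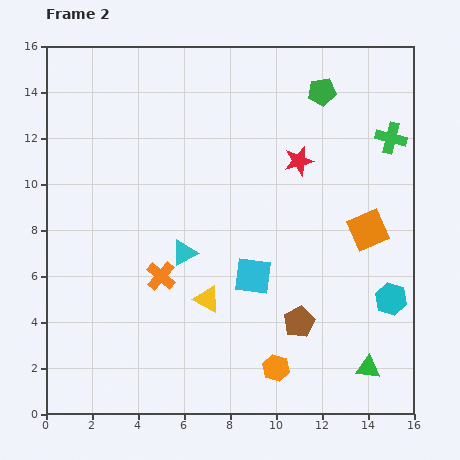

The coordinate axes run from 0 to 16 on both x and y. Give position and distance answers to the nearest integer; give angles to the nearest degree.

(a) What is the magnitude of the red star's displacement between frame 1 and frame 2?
6

The red star moved from (6, 8) to (11, 11), a distance of √(5² + 3²) ≈ 6.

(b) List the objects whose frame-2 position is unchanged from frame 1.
the cyan square, the green cross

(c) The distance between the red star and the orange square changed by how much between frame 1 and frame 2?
-3

Distance in frame 1: 7. Distance in frame 2: 4.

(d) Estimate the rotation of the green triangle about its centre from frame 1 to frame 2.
38° counter-clockwise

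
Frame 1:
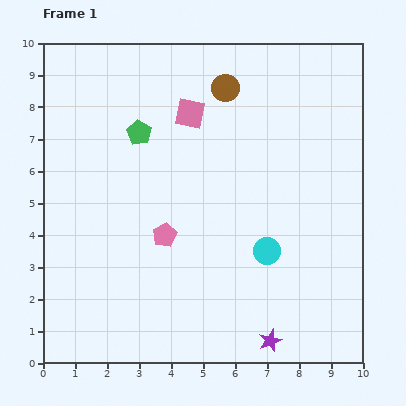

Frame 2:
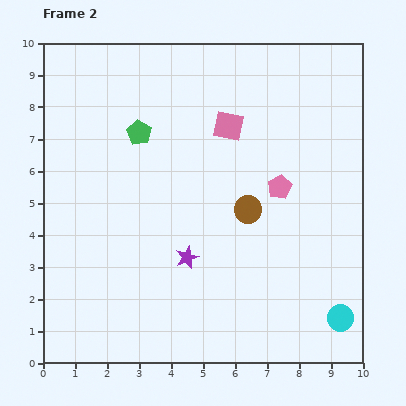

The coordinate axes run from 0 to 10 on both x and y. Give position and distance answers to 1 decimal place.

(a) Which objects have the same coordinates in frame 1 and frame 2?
the green pentagon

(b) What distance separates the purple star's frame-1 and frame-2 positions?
3.7

The purple star moved from (7.1, 0.7) to (4.5, 3.3), a distance of √(2.6² + 2.6²) ≈ 3.7.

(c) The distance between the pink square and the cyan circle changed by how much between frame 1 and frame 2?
+2.0

Distance in frame 1: 4.9. Distance in frame 2: 6.9.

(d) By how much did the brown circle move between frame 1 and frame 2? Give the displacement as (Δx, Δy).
(0.7, -3.8)

The brown circle was at (5.7, 8.6) in frame 1 and (6.4, 4.8) in frame 2.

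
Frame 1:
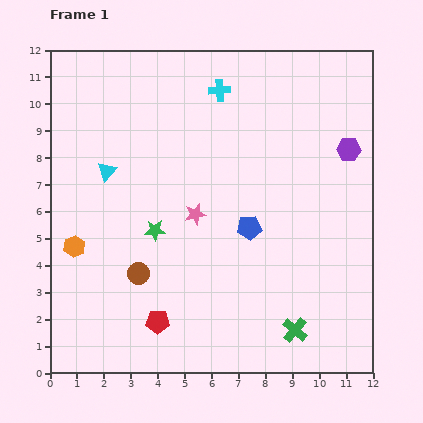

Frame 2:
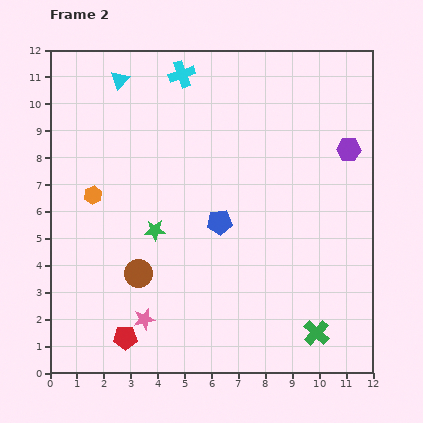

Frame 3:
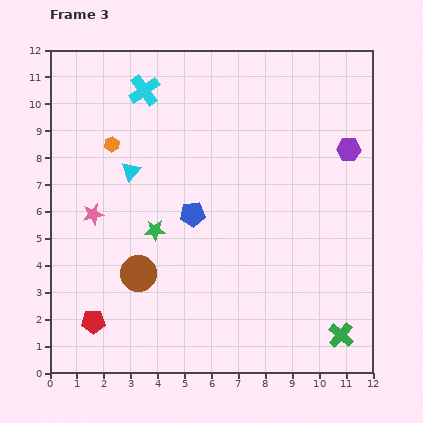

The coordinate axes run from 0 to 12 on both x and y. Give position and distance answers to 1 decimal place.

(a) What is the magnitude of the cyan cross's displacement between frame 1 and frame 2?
1.5

The cyan cross moved from (6.3, 10.5) to (4.9, 11.1), a distance of √(1.4² + 0.6²) ≈ 1.5.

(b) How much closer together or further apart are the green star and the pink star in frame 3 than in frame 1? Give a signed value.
+0.8

Distance in frame 1: 1.6. Distance in frame 3: 2.4.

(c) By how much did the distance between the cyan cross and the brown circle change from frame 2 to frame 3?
-0.8

Distance in frame 2: 7.6. Distance in frame 3: 6.8.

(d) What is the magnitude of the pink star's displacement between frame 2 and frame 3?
4.3

The pink star moved from (3.5, 2.0) to (1.6, 5.9), a distance of √(1.9² + 3.9²) ≈ 4.3.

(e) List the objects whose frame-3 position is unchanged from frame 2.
the green star, the brown circle, the purple hexagon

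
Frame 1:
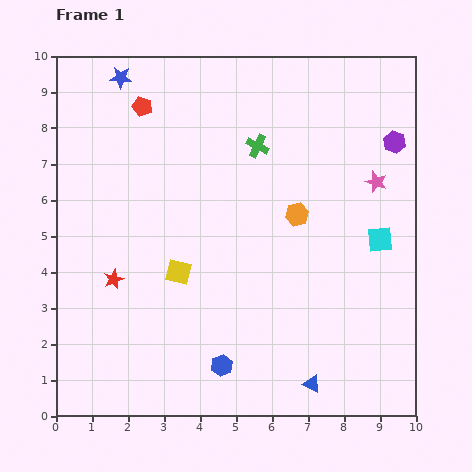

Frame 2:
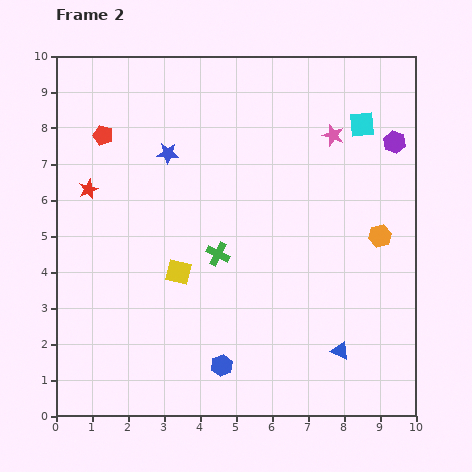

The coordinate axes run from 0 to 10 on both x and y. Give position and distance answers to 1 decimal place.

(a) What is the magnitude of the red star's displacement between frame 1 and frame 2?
2.6

The red star moved from (1.6, 3.8) to (0.9, 6.3), a distance of √(0.7² + 2.5²) ≈ 2.6.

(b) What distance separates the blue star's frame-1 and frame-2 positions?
2.5

The blue star moved from (1.8, 9.4) to (3.1, 7.3), a distance of √(1.3² + 2.1²) ≈ 2.5.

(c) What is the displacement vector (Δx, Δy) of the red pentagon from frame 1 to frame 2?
(-1.1, -0.8)

The red pentagon was at (2.4, 8.6) in frame 1 and (1.3, 7.8) in frame 2.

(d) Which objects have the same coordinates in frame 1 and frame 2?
the purple hexagon, the yellow square, the blue hexagon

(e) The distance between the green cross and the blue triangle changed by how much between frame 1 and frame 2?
-2.5

Distance in frame 1: 6.8. Distance in frame 2: 4.3.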